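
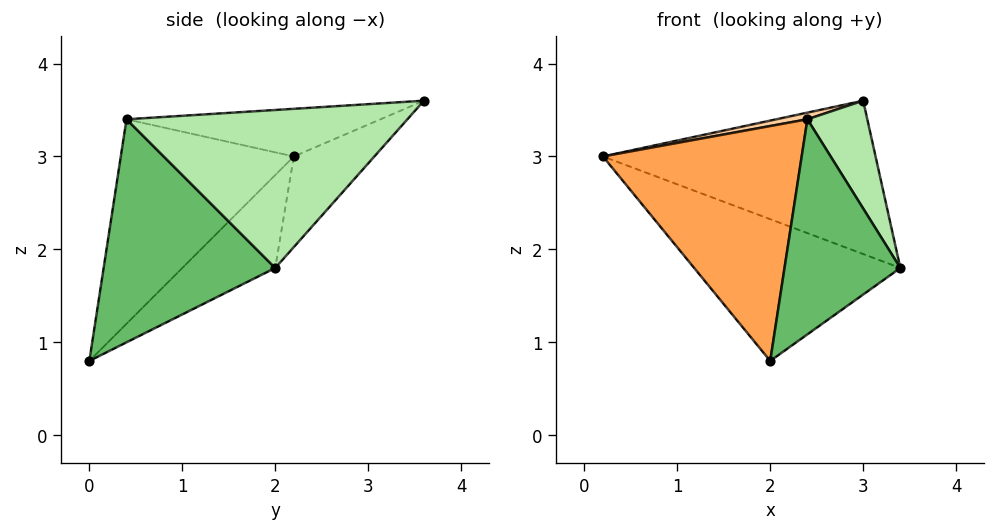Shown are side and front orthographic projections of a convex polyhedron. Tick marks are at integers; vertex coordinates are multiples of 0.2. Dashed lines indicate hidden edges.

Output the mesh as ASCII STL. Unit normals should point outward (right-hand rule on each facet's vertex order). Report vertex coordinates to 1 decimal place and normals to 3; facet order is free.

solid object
 facet normal -0.257 0.570 -0.780
  outer loop
   vertex 2.0 0.0 0.8
   vertex 0.2 2.2 3.0
   vertex 3.4 2.0 1.8
  endloop
 endfacet
 facet normal -0.209 0.707 -0.675
  outer loop
   vertex 3.0 3.6 3.6
   vertex 3.4 2.0 1.8
   vertex 0.2 2.2 3.0
  endloop
 endfacet
 facet normal -0.642 -0.737 0.212
  outer loop
   vertex 2.4 0.4 3.4
   vertex 0.2 2.2 3.0
   vertex 2.0 0.0 0.8
  endloop
 endfacet
 facet normal -0.198 -0.024 0.980
  outer loop
   vertex 2.4 0.4 3.4
   vertex 3.0 3.6 3.6
   vertex 0.2 2.2 3.0
  endloop
 endfacet
 facet normal 0.828 -0.559 -0.041
  outer loop
   vertex 2.4 0.4 3.4
   vertex 2.0 0.0 0.8
   vertex 3.4 2.0 1.8
  endloop
 endfacet
 facet normal 0.907 -0.193 0.374
  outer loop
   vertex 2.4 0.4 3.4
   vertex 3.4 2.0 1.8
   vertex 3.0 3.6 3.6
  endloop
 endfacet
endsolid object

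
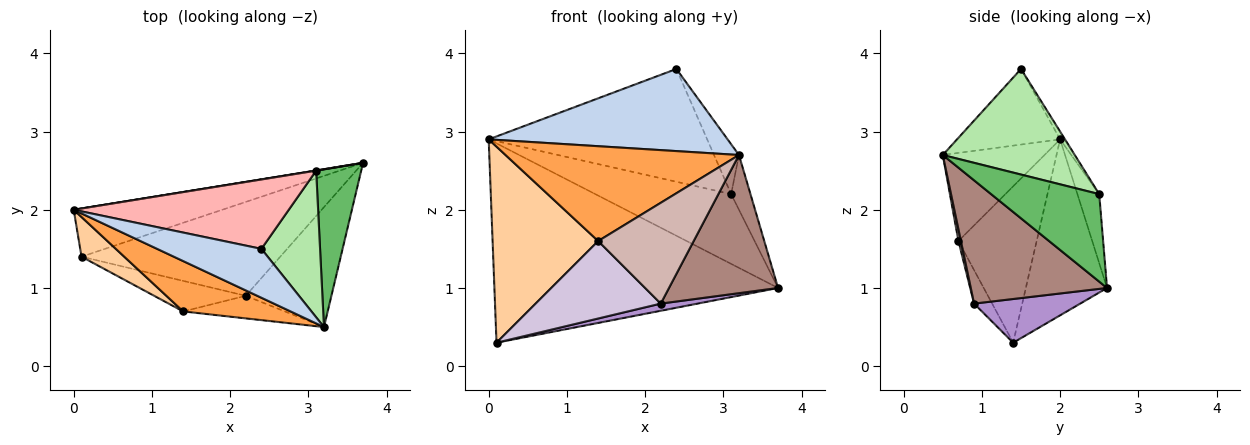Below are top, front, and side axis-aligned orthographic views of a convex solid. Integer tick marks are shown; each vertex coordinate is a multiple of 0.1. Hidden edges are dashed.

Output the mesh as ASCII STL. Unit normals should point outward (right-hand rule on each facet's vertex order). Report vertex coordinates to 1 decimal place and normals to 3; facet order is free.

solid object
 facet normal -0.268 0.936 -0.226
  outer loop
   vertex 0.1 1.4 0.3
   vertex 0.0 2.0 2.9
   vertex 3.7 2.6 1.0
  endloop
 endfacet
 facet normal -0.348 -0.806 0.480
  outer loop
   vertex 2.4 1.5 3.8
   vertex 0.0 2.0 2.9
   vertex 3.2 0.5 2.7
  endloop
 endfacet
 facet normal -0.359 -0.824 0.438
  outer loop
   vertex 1.4 0.7 1.6
   vertex 3.2 0.5 2.7
   vertex 0.0 2.0 2.9
  endloop
 endfacet
 facet normal -0.588 -0.793 0.160
  outer loop
   vertex 1.4 0.7 1.6
   vertex 0.0 2.0 2.9
   vertex 0.1 1.4 0.3
  endloop
 endfacet
 facet normal 0.878 0.157 0.452
  outer loop
   vertex 3.1 2.5 2.2
   vertex 3.2 0.5 2.7
   vertex 3.7 2.6 1.0
  endloop
 endfacet
 facet normal 0.862 0.163 0.479
  outer loop
   vertex 3.1 2.5 2.2
   vertex 2.4 1.5 3.8
   vertex 3.2 0.5 2.7
  endloop
 endfacet
 facet normal -0.159 0.987 0.003
  outer loop
   vertex 3.1 2.5 2.2
   vertex 3.7 2.6 1.0
   vertex 0.0 2.0 2.9
  endloop
 endfacet
 facet normal -0.019 0.852 0.524
  outer loop
   vertex 3.1 2.5 2.2
   vertex 0.0 2.0 2.9
   vertex 2.4 1.5 3.8
  endloop
 endfacet
 facet normal 0.214 -0.074 -0.974
  outer loop
   vertex 2.2 0.9 0.8
   vertex 0.1 1.4 0.3
   vertex 3.7 2.6 1.0
  endloop
 endfacet
 facet normal -0.133 -0.922 -0.364
  outer loop
   vertex 2.2 0.9 0.8
   vertex 1.4 0.7 1.6
   vertex 0.1 1.4 0.3
  endloop
 endfacet
 facet normal 0.686 -0.549 -0.477
  outer loop
   vertex 2.2 0.9 0.8
   vertex 3.7 2.6 1.0
   vertex 3.2 0.5 2.7
  endloop
 endfacet
 facet normal 0.025 -0.975 -0.219
  outer loop
   vertex 2.2 0.9 0.8
   vertex 3.2 0.5 2.7
   vertex 1.4 0.7 1.6
  endloop
 endfacet
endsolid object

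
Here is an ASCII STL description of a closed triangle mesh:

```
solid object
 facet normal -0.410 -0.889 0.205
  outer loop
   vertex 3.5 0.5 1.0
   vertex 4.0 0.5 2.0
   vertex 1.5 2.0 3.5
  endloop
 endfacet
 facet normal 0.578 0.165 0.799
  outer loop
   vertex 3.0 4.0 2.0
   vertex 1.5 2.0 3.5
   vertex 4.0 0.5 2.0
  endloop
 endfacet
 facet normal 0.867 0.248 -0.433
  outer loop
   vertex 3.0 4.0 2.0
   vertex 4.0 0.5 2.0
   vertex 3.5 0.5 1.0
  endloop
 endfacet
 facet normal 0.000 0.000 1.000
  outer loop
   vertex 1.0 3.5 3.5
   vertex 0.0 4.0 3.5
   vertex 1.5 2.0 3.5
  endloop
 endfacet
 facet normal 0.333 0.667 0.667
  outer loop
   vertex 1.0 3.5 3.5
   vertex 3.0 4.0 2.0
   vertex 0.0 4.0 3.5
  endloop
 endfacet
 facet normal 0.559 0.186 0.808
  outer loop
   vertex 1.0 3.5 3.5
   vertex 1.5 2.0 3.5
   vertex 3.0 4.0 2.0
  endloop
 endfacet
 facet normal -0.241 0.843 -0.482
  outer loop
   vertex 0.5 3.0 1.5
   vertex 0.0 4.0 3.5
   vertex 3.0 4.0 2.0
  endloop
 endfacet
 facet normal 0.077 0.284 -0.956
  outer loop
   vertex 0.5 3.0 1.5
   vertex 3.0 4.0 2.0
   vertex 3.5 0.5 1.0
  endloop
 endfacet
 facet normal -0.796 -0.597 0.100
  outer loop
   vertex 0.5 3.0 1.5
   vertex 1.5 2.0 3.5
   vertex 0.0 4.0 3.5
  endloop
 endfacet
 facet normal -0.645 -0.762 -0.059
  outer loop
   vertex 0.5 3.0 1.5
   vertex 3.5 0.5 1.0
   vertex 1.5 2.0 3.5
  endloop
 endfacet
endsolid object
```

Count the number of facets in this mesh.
10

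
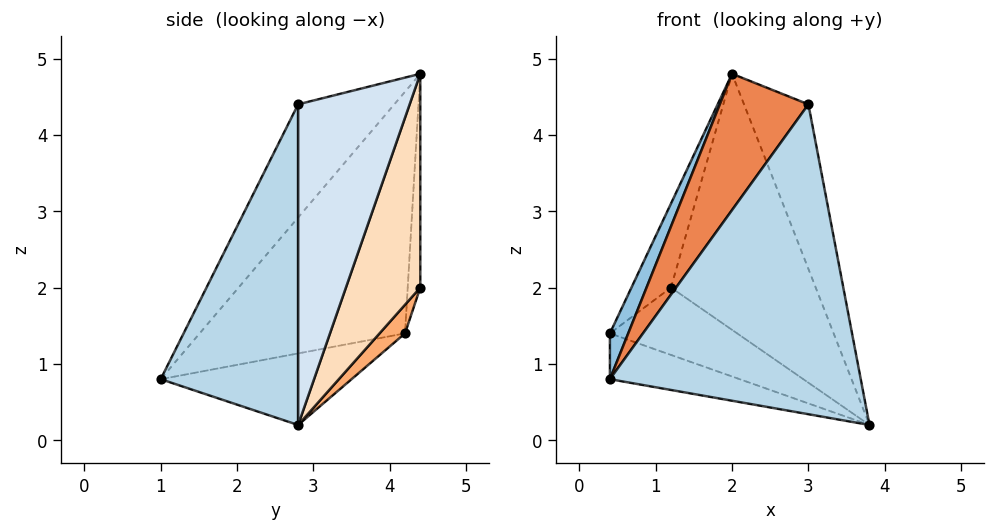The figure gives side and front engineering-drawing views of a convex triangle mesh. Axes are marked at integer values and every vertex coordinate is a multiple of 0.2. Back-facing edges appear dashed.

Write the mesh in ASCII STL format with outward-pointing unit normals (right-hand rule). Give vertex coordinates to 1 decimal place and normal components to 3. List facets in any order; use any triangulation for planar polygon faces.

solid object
 facet normal -0.262 0.178 -0.949
  outer loop
   vertex 0.4 1.0 0.8
   vertex 0.4 4.2 1.4
   vertex 3.8 2.8 0.2
  endloop
 endfacet
 facet normal -0.900 -0.080 0.428
  outer loop
   vertex 2.0 4.4 4.8
   vertex 0.4 4.2 1.4
   vertex 0.4 1.0 0.8
  endloop
 endfacet
 facet normal 0.478 -0.873 0.091
  outer loop
   vertex 3.0 2.8 4.4
   vertex 0.4 1.0 0.8
   vertex 3.8 2.8 0.2
  endloop
 endfacet
 facet normal 0.854 0.493 0.163
  outer loop
   vertex 3.0 2.8 4.4
   vertex 3.8 2.8 0.2
   vertex 2.0 4.4 4.8
  endloop
 endfacet
 facet normal -0.555 -0.511 0.656
  outer loop
   vertex 3.0 2.8 4.4
   vertex 2.0 4.4 4.8
   vertex 0.4 1.0 0.8
  endloop
 endfacet
 facet normal 0.169 0.845 -0.507
  outer loop
   vertex 1.2 4.4 2.0
   vertex 3.8 2.8 0.2
   vertex 0.4 4.2 1.4
  endloop
 endfacet
 facet normal -0.302 0.949 0.086
  outer loop
   vertex 1.2 4.4 2.0
   vertex 0.4 4.2 1.4
   vertex 2.0 4.4 4.8
  endloop
 endfacet
 facet normal 0.453 0.882 -0.129
  outer loop
   vertex 1.2 4.4 2.0
   vertex 2.0 4.4 4.8
   vertex 3.8 2.8 0.2
  endloop
 endfacet
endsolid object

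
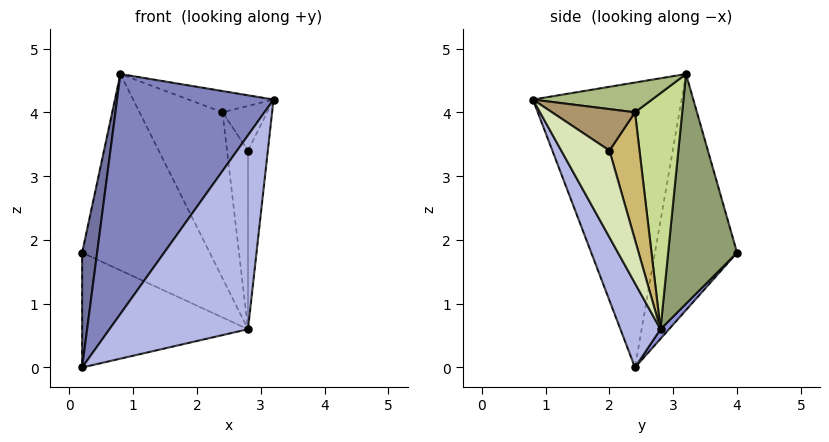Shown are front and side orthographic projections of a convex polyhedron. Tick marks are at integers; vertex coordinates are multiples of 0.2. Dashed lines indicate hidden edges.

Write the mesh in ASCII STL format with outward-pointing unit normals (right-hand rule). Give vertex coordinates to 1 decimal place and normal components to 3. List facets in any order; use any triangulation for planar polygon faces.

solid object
 facet normal -0.971 -0.177 0.158
  outer loop
   vertex 0.8 3.2 4.6
   vertex 0.2 4.0 1.8
   vertex 0.2 2.4 0.0
  endloop
 endfacet
 facet normal -0.673 -0.709 0.211
  outer loop
   vertex 0.8 3.2 4.6
   vertex 0.2 2.4 0.0
   vertex 3.2 0.8 4.2
  endloop
 endfacet
 facet normal 0.038 0.747 -0.664
  outer loop
   vertex 2.8 2.8 0.6
   vertex 0.2 2.4 0.0
   vertex 0.2 4.0 1.8
  endloop
 endfacet
 facet normal 0.242 -0.836 -0.492
  outer loop
   vertex 2.8 2.8 0.6
   vertex 3.2 0.8 4.2
   vertex 0.2 2.4 0.0
  endloop
 endfacet
 facet normal 0.470 0.870 0.148
  outer loop
   vertex 2.8 2.8 0.6
   vertex 0.2 4.0 1.8
   vertex 0.8 3.2 4.6
  endloop
 endfacet
 facet normal 0.474 0.339 0.813
  outer loop
   vertex 2.4 2.4 4.0
   vertex 0.8 3.2 4.6
   vertex 3.2 0.8 4.2
  endloop
 endfacet
 facet normal 0.488 0.858 0.158
  outer loop
   vertex 2.4 2.4 4.0
   vertex 2.8 2.8 0.6
   vertex 0.8 3.2 4.6
  endloop
 endfacet
 facet normal 0.919 0.379 0.108
  outer loop
   vertex 2.8 2.0 3.4
   vertex 3.2 0.8 4.2
   vertex 2.8 2.8 0.6
  endloop
 endfacet
 facet normal 0.850 0.458 0.261
  outer loop
   vertex 2.8 2.0 3.4
   vertex 2.4 2.4 4.0
   vertex 3.2 0.8 4.2
  endloop
 endfacet
 facet normal 0.808 0.566 0.162
  outer loop
   vertex 2.8 2.0 3.4
   vertex 2.8 2.8 0.6
   vertex 2.4 2.4 4.0
  endloop
 endfacet
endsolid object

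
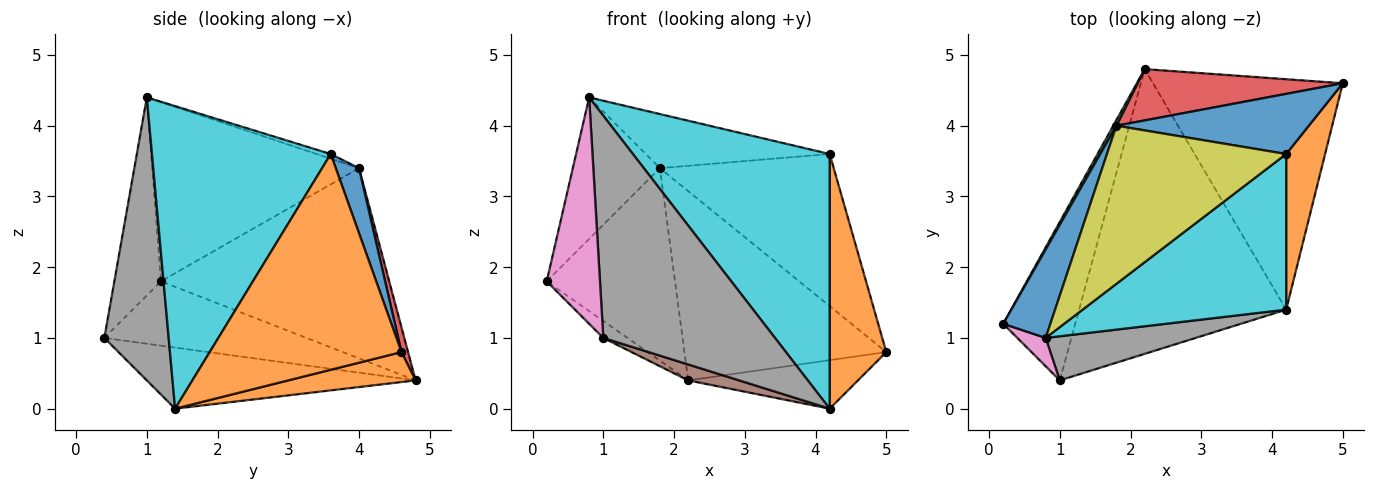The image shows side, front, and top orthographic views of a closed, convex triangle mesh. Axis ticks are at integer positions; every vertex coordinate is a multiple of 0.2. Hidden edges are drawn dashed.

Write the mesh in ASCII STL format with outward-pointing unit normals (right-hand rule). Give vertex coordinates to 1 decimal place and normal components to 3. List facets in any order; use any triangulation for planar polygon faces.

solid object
 facet normal -0.896 0.377 0.236
  outer loop
   vertex 1.8 4.0 3.4
   vertex 0.2 1.2 1.8
   vertex 0.8 1.0 4.4
  endloop
 endfacet
 facet normal 0.153 0.204 -0.967
  outer loop
   vertex 2.2 4.8 0.4
   vertex 5.0 4.6 0.8
   vertex 4.2 1.4 0.0
  endloop
 endfacet
 facet normal -0.872 0.490 0.014
  outer loop
   vertex 2.2 4.8 0.4
   vertex 0.2 1.2 1.8
   vertex 1.8 4.0 3.4
  endloop
 endfacet
 facet normal 0.032 0.965 0.261
  outer loop
   vertex 2.2 4.8 0.4
   vertex 1.8 4.0 3.4
   vertex 5.0 4.6 0.8
  endloop
 endfacet
 facet normal -0.664 0.080 -0.744
  outer loop
   vertex 1.0 0.4 1.0
   vertex 0.2 1.2 1.8
   vertex 2.2 4.8 0.4
  endloop
 endfacet
 facet normal -0.283 -0.054 -0.958
  outer loop
   vertex 1.0 0.4 1.0
   vertex 2.2 4.8 0.4
   vertex 4.2 1.4 0.0
  endloop
 endfacet
 facet normal -0.656 -0.749 0.094
  outer loop
   vertex 1.0 0.4 1.0
   vertex 0.8 1.0 4.4
   vertex 0.2 1.2 1.8
  endloop
 endfacet
 facet normal 0.345 -0.921 0.183
  outer loop
   vertex 1.0 0.4 1.0
   vertex 4.2 1.4 0.0
   vertex 0.8 1.0 4.4
  endloop
 endfacet
 facet normal -0.025 0.324 0.946
  outer loop
   vertex 4.2 3.6 3.6
   vertex 1.8 4.0 3.4
   vertex 0.8 1.0 4.4
  endloop
 endfacet
 facet normal 0.613 -0.674 0.412
  outer loop
   vertex 4.2 3.6 3.6
   vertex 0.8 1.0 4.4
   vertex 4.2 1.4 0.0
  endloop
 endfacet
 facet normal 0.123 0.923 0.365
  outer loop
   vertex 4.2 3.6 3.6
   vertex 5.0 4.6 0.8
   vertex 1.8 4.0 3.4
  endloop
 endfacet
 facet normal 0.945 -0.279 0.170
  outer loop
   vertex 4.2 3.6 3.6
   vertex 4.2 1.4 0.0
   vertex 5.0 4.6 0.8
  endloop
 endfacet
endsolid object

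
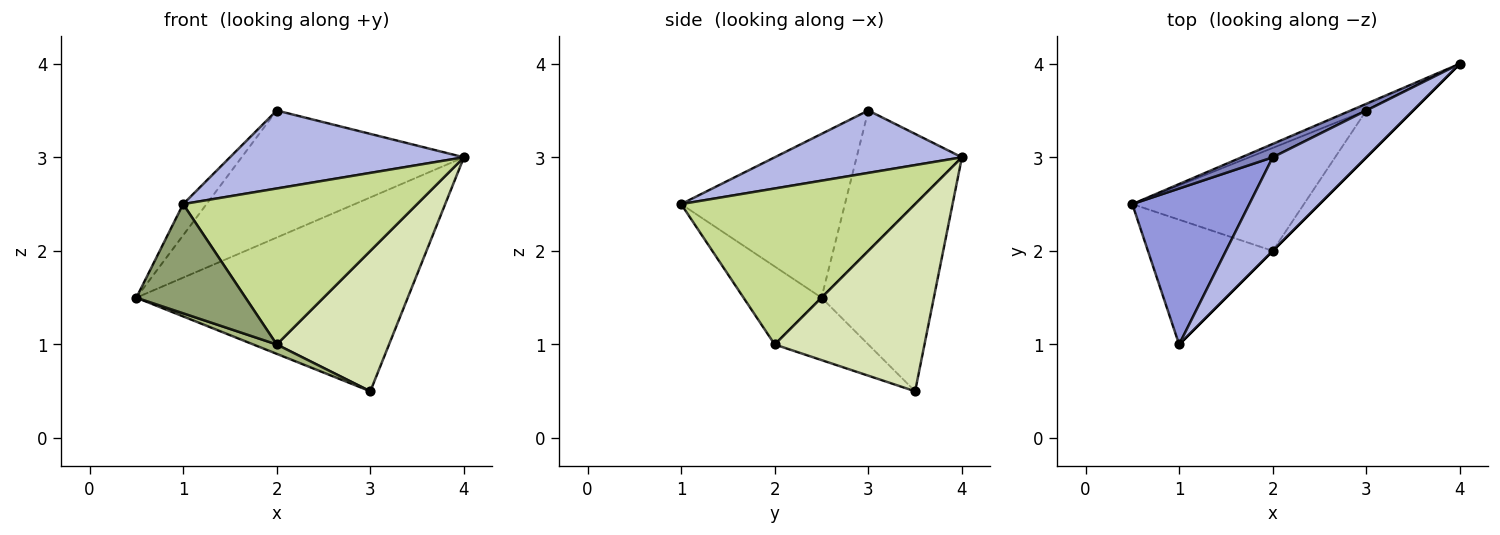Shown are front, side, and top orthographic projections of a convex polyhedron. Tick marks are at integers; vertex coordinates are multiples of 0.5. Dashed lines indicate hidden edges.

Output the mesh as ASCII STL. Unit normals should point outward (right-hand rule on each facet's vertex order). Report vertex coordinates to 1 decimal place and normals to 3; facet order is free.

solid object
 facet normal -0.382 0.924 -0.032
  outer loop
   vertex 3.0 3.5 0.5
   vertex 0.5 2.5 1.5
   vertex 4.0 4.0 3.0
  endloop
 endfacet
 facet normal -0.426 0.900 0.095
  outer loop
   vertex 2.0 3.0 3.5
   vertex 4.0 4.0 3.0
   vertex 0.5 2.5 1.5
  endloop
 endfacet
 facet normal -0.808 0.115 0.577
  outer loop
   vertex 2.0 3.0 3.5
   vertex 0.5 2.5 1.5
   vertex 1.0 1.0 2.5
  endloop
 endfacet
 facet normal 0.456 -0.570 0.684
  outer loop
   vertex 2.0 3.0 3.5
   vertex 1.0 1.0 2.5
   vertex 4.0 4.0 3.0
  endloop
 endfacet
 facet normal -0.426 -0.596 -0.681
  outer loop
   vertex 2.0 2.0 1.0
   vertex 1.0 1.0 2.5
   vertex 0.5 2.5 1.5
  endloop
 endfacet
 facet normal -0.341 -0.085 -0.936
  outer loop
   vertex 2.0 2.0 1.0
   vertex 0.5 2.5 1.5
   vertex 3.0 3.5 0.5
  endloop
 endfacet
 facet normal 0.707 -0.707 0.000
  outer loop
   vertex 2.0 2.0 1.0
   vertex 4.0 4.0 3.0
   vertex 1.0 1.0 2.5
  endloop
 endfacet
 facet normal 0.784 -0.588 -0.196
  outer loop
   vertex 2.0 2.0 1.0
   vertex 3.0 3.5 0.5
   vertex 4.0 4.0 3.0
  endloop
 endfacet
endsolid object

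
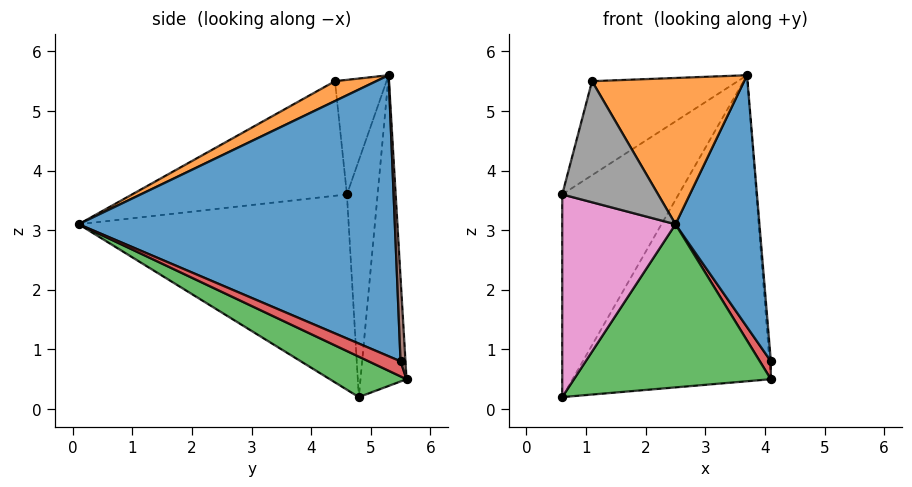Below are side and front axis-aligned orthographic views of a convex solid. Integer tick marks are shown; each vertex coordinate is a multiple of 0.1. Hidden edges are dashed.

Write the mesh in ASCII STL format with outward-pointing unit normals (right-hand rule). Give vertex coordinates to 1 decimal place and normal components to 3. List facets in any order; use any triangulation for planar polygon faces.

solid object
 facet normal 0.964 -0.256 0.070
  outer loop
   vertex 3.7 5.3 5.6
   vertex 2.5 0.1 3.1
   vertex 4.1 5.5 0.8
  endloop
 endfacet
 facet normal 0.123 -0.453 0.883
  outer loop
   vertex 1.1 4.4 5.5
   vertex 2.5 0.1 3.1
   vertex 3.7 5.3 5.6
  endloop
 endfacet
 facet normal 0.180 -0.463 -0.868
  outer loop
   vertex 4.1 5.6 0.5
   vertex 2.5 0.1 3.1
   vertex 0.6 4.8 0.2
  endloop
 endfacet
 facet normal 0.940 -0.324 -0.108
  outer loop
   vertex 4.1 5.6 0.5
   vertex 4.1 5.5 0.8
   vertex 2.5 0.1 3.1
  endloop
 endfacet
 facet normal -0.226 0.973 0.040
  outer loop
   vertex 4.1 5.6 0.5
   vertex 0.6 4.8 0.2
   vertex 3.7 5.3 5.6
  endloop
 endfacet
 facet normal 0.958 0.274 0.091
  outer loop
   vertex 4.1 5.6 0.5
   vertex 3.7 5.3 5.6
   vertex 4.1 5.5 0.8
  endloop
 endfacet
 facet normal -0.922 -0.387 -0.023
  outer loop
   vertex 0.6 4.6 3.6
   vertex 0.6 4.8 0.2
   vertex 2.5 0.1 3.1
  endloop
 endfacet
 facet normal -0.896 -0.400 0.194
  outer loop
   vertex 0.6 4.6 3.6
   vertex 2.5 0.1 3.1
   vertex 1.1 4.4 5.5
  endloop
 endfacet
 facet normal -0.255 0.965 0.057
  outer loop
   vertex 0.6 4.6 3.6
   vertex 3.7 5.3 5.6
   vertex 0.6 4.8 0.2
  endloop
 endfacet
 facet normal -0.328 0.927 0.184
  outer loop
   vertex 0.6 4.6 3.6
   vertex 1.1 4.4 5.5
   vertex 3.7 5.3 5.6
  endloop
 endfacet
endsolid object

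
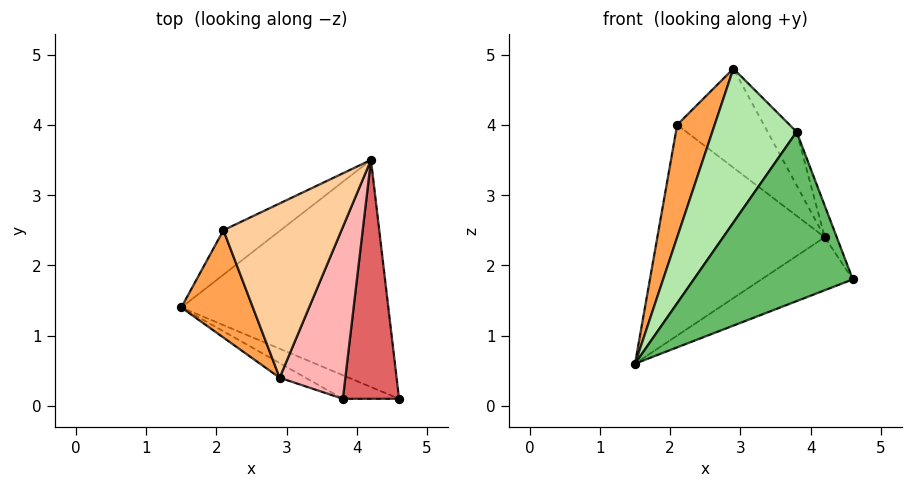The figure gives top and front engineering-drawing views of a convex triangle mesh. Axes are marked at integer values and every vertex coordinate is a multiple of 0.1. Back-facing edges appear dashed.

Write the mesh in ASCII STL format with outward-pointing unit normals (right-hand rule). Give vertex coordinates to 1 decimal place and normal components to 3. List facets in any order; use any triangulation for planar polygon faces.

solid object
 facet normal 0.427 0.206 -0.881
  outer loop
   vertex 4.2 3.5 2.4
   vertex 4.6 0.1 1.8
   vertex 1.5 1.4 0.6
  endloop
 endfacet
 facet normal -0.529 0.830 -0.175
  outer loop
   vertex 2.1 2.5 4.0
   vertex 4.2 3.5 2.4
   vertex 1.5 1.4 0.6
  endloop
 endfacet
 facet normal -0.933 -0.261 0.249
  outer loop
   vertex 2.1 2.5 4.0
   vertex 1.5 1.4 0.6
   vertex 2.9 0.4 4.8
  endloop
 endfacet
 facet normal 0.393 0.454 0.800
  outer loop
   vertex 2.1 2.5 4.0
   vertex 2.9 0.4 4.8
   vertex 4.2 3.5 2.4
  endloop
 endfacet
 facet normal -0.340 -0.931 -0.130
  outer loop
   vertex 3.8 0.1 3.9
   vertex 1.5 1.4 0.6
   vertex 4.6 0.1 1.8
  endloop
 endfacet
 facet normal -0.392 -0.916 -0.087
  outer loop
   vertex 3.8 0.1 3.9
   vertex 2.9 0.4 4.8
   vertex 1.5 1.4 0.6
  endloop
 endfacet
 facet normal 0.933 0.047 0.356
  outer loop
   vertex 3.8 0.1 3.9
   vertex 4.6 0.1 1.8
   vertex 4.2 3.5 2.4
  endloop
 endfacet
 facet normal 0.725 0.205 0.657
  outer loop
   vertex 3.8 0.1 3.9
   vertex 4.2 3.5 2.4
   vertex 2.9 0.4 4.8
  endloop
 endfacet
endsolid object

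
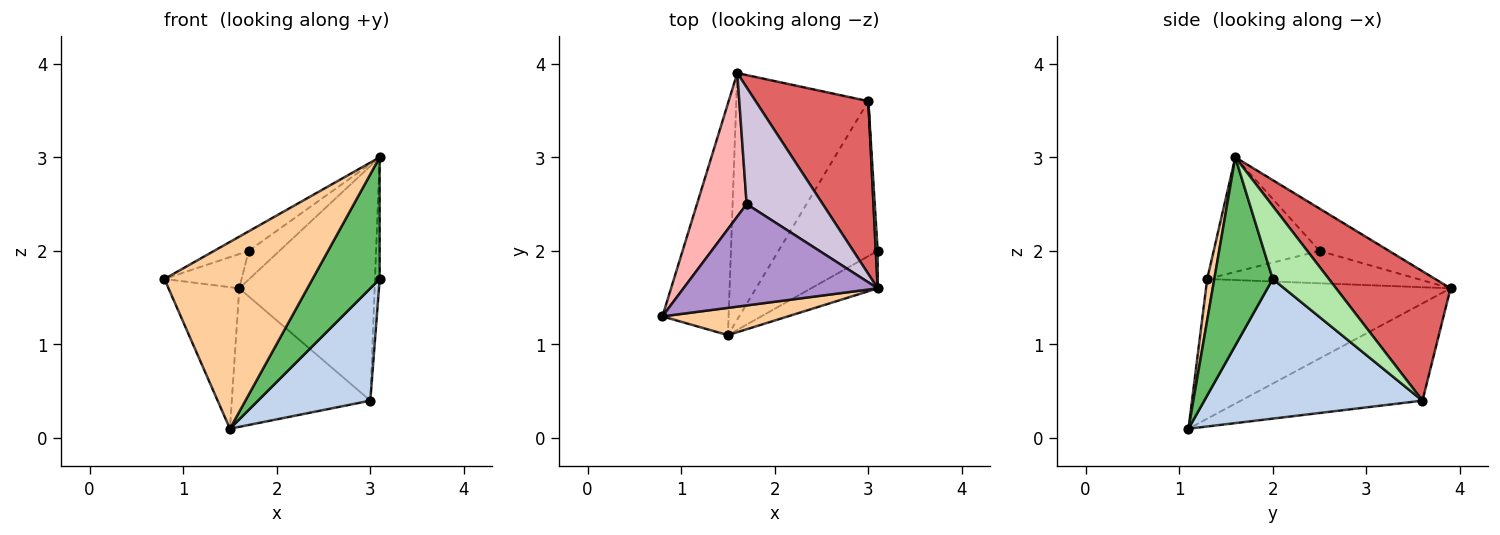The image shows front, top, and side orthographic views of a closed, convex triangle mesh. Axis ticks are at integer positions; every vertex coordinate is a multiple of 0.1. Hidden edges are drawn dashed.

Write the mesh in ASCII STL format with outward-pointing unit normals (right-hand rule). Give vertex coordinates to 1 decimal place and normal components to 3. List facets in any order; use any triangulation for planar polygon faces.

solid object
 facet normal -0.874 0.253 -0.414
  outer loop
   vertex 1.5 1.1 0.1
   vertex 0.8 1.3 1.7
   vertex 1.6 3.9 1.6
  endloop
 endfacet
 facet normal 0.752 -0.387 -0.534
  outer loop
   vertex 3.0 3.6 0.4
   vertex 3.1 2.0 1.7
   vertex 1.5 1.1 0.1
  endloop
 endfacet
 facet normal -0.540 0.412 -0.734
  outer loop
   vertex 3.0 3.6 0.4
   vertex 1.5 1.1 0.1
   vertex 1.6 3.9 1.6
  endloop
 endfacet
 facet normal 0.047 -0.988 0.144
  outer loop
   vertex 3.1 1.6 3.0
   vertex 0.8 1.3 1.7
   vertex 1.5 1.1 0.1
  endloop
 endfacet
 facet normal 0.639 -0.735 -0.226
  outer loop
   vertex 3.1 1.6 3.0
   vertex 1.5 1.1 0.1
   vertex 3.1 2.0 1.7
  endloop
 endfacet
 facet normal 0.996 0.083 0.026
  outer loop
   vertex 3.1 1.6 3.0
   vertex 3.1 2.0 1.7
   vertex 3.0 3.6 0.4
  endloop
 endfacet
 facet normal 0.563 0.665 0.490
  outer loop
   vertex 3.1 1.6 3.0
   vertex 3.0 3.6 0.4
   vertex 1.6 3.9 1.6
  endloop
 endfacet
 facet normal -0.536 0.196 0.821
  outer loop
   vertex 1.7 2.5 2.0
   vertex 1.6 3.9 1.6
   vertex 0.8 1.3 1.7
  endloop
 endfacet
 facet normal -0.502 0.164 0.850
  outer loop
   vertex 1.7 2.5 2.0
   vertex 0.8 1.3 1.7
   vertex 3.1 1.6 3.0
  endloop
 endfacet
 facet normal -0.475 0.210 0.854
  outer loop
   vertex 1.7 2.5 2.0
   vertex 3.1 1.6 3.0
   vertex 1.6 3.9 1.6
  endloop
 endfacet
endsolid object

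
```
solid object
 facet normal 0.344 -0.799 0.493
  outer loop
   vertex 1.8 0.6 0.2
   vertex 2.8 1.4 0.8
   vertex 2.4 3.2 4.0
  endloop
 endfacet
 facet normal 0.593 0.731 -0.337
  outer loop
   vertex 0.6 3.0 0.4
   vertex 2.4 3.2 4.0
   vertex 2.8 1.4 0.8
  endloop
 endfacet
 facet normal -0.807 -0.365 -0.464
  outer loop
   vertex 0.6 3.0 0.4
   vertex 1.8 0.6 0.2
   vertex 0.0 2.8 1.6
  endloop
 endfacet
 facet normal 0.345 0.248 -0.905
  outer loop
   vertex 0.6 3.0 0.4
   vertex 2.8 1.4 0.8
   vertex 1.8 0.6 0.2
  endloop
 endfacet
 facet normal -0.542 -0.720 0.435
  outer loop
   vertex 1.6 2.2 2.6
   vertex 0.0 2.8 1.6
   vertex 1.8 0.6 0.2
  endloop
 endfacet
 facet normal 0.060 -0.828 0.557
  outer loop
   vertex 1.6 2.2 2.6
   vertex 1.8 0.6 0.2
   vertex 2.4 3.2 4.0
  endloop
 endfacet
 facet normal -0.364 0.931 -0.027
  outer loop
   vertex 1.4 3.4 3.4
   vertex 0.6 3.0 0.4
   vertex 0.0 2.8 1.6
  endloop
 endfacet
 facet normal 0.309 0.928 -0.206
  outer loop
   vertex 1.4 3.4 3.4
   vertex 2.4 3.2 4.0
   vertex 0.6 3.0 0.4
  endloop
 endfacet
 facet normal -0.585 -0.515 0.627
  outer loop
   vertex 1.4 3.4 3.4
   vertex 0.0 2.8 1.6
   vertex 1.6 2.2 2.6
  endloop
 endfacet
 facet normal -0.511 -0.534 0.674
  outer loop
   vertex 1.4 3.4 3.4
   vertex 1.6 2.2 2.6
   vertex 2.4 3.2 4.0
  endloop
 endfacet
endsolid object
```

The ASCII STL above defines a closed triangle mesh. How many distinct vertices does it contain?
7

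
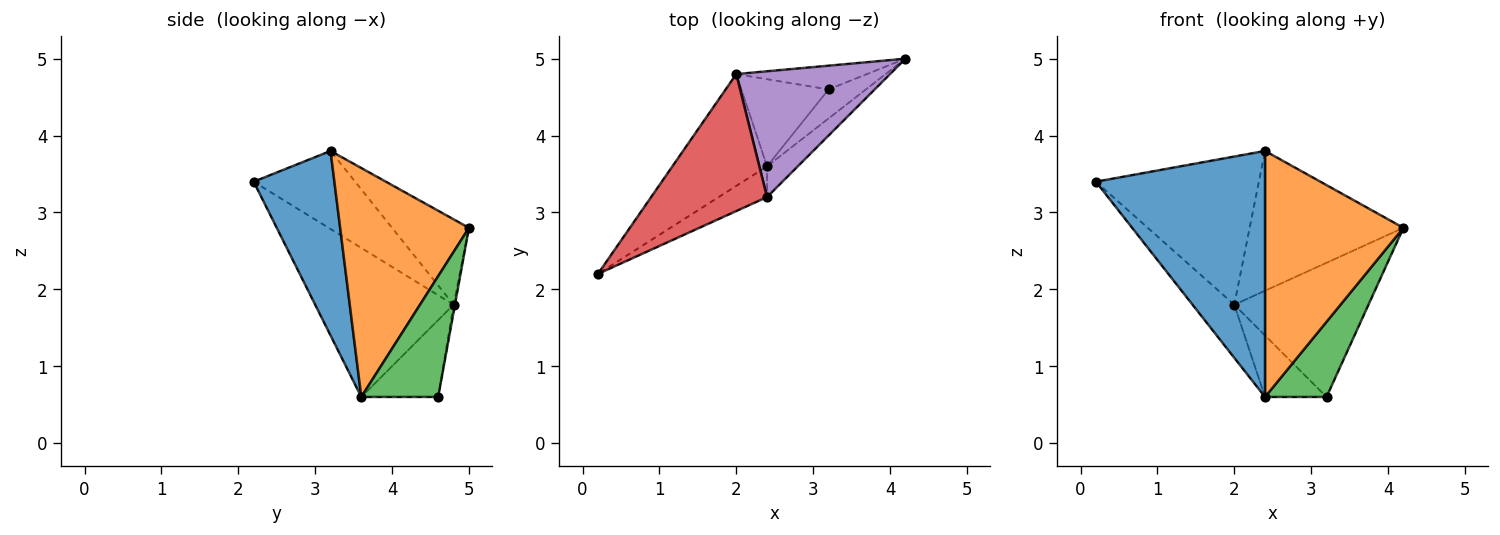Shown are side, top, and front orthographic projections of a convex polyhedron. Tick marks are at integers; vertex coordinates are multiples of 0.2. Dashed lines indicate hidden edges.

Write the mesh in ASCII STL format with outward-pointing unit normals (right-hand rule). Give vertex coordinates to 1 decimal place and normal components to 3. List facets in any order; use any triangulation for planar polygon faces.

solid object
 facet normal 0.428 -0.897 -0.112
  outer loop
   vertex 2.4 3.6 0.6
   vertex 2.4 3.2 3.8
   vertex 0.2 2.2 3.4
  endloop
 endfacet
 facet normal 0.678 -0.729 -0.091
  outer loop
   vertex 2.4 3.6 0.6
   vertex 4.2 5.0 2.8
   vertex 2.4 3.2 3.8
  endloop
 endfacet
 facet normal 0.759 -0.607 -0.235
  outer loop
   vertex 3.2 4.6 0.6
   vertex 4.2 5.0 2.8
   vertex 2.4 3.6 0.6
  endloop
 endfacet
 facet normal -0.416 0.668 0.617
  outer loop
   vertex 2.0 4.8 1.8
   vertex 0.2 2.2 3.4
   vertex 2.4 3.2 3.8
  endloop
 endfacet
 facet normal -0.348 0.697 0.627
  outer loop
   vertex 2.0 4.8 1.8
   vertex 2.4 3.2 3.8
   vertex 4.2 5.0 2.8
  endloop
 endfacet
 facet normal -0.010 0.985 -0.174
  outer loop
   vertex 2.0 4.8 1.8
   vertex 4.2 5.0 2.8
   vertex 3.2 4.6 0.6
  endloop
 endfacet
 facet normal -0.818 0.247 -0.519
  outer loop
   vertex 2.0 4.8 1.8
   vertex 2.4 3.6 0.6
   vertex 0.2 2.2 3.4
  endloop
 endfacet
 facet normal -0.585 0.468 -0.663
  outer loop
   vertex 2.0 4.8 1.8
   vertex 3.2 4.6 0.6
   vertex 2.4 3.6 0.6
  endloop
 endfacet
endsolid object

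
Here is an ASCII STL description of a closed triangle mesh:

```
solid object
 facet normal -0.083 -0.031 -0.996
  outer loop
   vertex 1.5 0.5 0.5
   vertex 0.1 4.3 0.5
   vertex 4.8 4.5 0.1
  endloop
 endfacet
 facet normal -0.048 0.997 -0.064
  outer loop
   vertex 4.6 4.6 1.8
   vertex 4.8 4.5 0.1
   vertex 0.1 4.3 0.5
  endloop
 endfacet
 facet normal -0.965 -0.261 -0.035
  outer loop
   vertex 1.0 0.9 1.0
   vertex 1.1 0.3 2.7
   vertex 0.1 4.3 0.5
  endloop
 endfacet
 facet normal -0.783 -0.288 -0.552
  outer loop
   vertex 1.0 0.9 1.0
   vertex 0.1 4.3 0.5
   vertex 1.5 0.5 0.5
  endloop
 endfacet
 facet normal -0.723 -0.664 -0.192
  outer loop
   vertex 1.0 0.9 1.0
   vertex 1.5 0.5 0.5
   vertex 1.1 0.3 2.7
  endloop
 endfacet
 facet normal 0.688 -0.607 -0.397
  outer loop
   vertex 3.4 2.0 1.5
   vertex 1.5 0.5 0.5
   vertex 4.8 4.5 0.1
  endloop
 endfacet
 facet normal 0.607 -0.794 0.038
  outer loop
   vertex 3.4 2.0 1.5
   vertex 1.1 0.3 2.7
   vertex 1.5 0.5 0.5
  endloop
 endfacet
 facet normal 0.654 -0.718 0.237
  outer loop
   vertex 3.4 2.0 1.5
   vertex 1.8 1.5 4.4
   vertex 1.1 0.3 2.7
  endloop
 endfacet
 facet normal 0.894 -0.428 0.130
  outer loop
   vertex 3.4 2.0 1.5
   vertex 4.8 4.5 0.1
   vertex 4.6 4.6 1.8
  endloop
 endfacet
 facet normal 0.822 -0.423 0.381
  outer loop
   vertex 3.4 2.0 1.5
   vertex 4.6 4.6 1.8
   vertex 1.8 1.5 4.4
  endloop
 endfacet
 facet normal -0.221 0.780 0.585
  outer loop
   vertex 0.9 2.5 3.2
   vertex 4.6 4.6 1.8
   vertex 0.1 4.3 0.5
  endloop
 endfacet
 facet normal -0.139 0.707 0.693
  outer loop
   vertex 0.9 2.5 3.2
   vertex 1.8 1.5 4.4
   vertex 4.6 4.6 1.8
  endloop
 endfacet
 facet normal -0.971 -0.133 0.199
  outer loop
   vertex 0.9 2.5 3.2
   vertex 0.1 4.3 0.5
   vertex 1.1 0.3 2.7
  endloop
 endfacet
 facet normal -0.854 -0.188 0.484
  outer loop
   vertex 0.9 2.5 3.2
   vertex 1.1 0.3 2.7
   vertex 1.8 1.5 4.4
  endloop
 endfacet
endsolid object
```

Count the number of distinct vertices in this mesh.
9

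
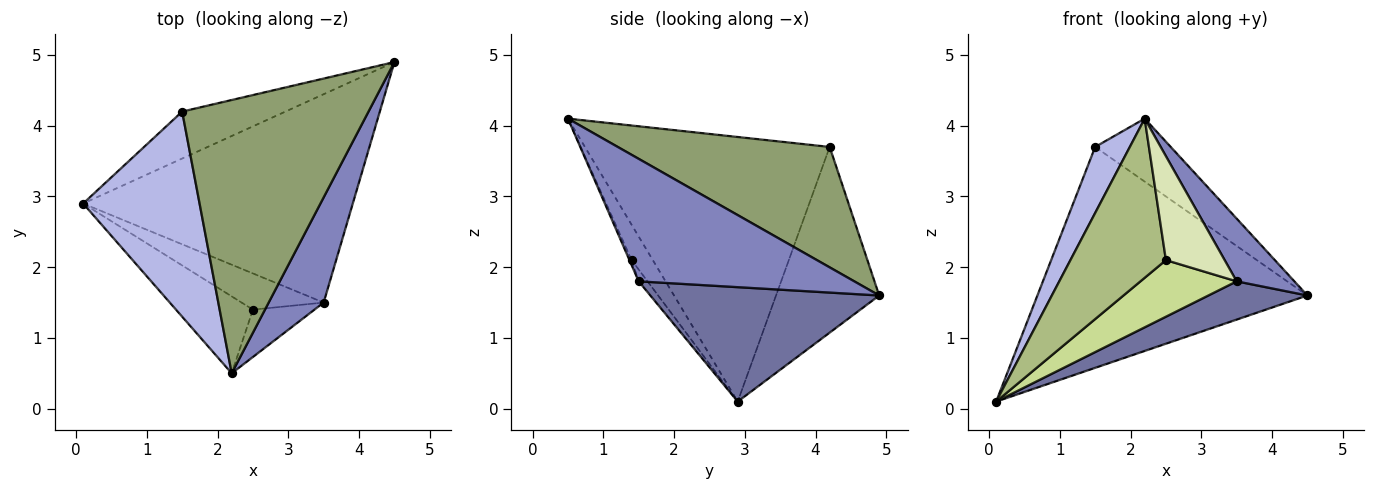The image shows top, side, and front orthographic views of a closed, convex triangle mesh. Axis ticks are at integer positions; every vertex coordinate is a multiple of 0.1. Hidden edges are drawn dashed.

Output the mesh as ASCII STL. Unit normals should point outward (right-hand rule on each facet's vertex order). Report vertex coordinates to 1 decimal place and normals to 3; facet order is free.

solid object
 facet normal 0.385 -0.167 -0.908
  outer loop
   vertex 3.5 1.5 1.8
   vertex 0.1 2.9 0.1
   vertex 4.5 4.9 1.6
  endloop
 endfacet
 facet normal 0.886 -0.237 0.398
  outer loop
   vertex 3.5 1.5 1.8
   vertex 4.5 4.9 1.6
   vertex 2.2 0.5 4.1
  endloop
 endfacet
 facet normal -0.350 0.916 -0.195
  outer loop
   vertex 1.5 4.2 3.7
   vertex 4.5 4.9 1.6
   vertex 0.1 2.9 0.1
  endloop
 endfacet
 facet normal -0.908 -0.129 0.399
  outer loop
   vertex 1.5 4.2 3.7
   vertex 0.1 2.9 0.1
   vertex 2.2 0.5 4.1
  endloop
 endfacet
 facet normal 0.533 0.190 0.825
  outer loop
   vertex 1.5 4.2 3.7
   vertex 2.2 0.5 4.1
   vertex 4.5 4.9 1.6
  endloop
 endfacet
 facet normal -0.196 -0.883 -0.427
  outer loop
   vertex 2.5 1.4 2.1
   vertex 2.2 0.5 4.1
   vertex 0.1 2.9 0.1
  endloop
 endfacet
 facet normal -0.077 -0.840 -0.537
  outer loop
   vertex 2.5 1.4 2.1
   vertex 0.1 2.9 0.1
   vertex 3.5 1.5 1.8
  endloop
 endfacet
 facet normal -0.033 -0.910 -0.414
  outer loop
   vertex 2.5 1.4 2.1
   vertex 3.5 1.5 1.8
   vertex 2.2 0.5 4.1
  endloop
 endfacet
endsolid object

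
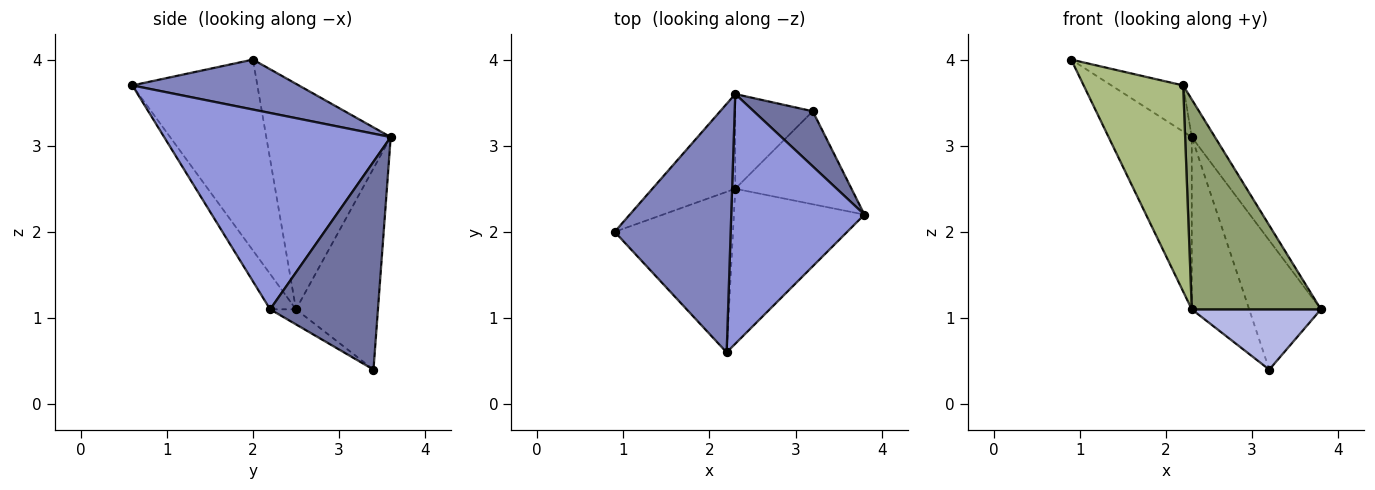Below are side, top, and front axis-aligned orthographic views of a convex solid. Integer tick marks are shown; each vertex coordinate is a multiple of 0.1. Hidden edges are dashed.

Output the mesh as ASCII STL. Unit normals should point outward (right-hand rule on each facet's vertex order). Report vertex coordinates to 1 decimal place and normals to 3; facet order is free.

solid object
 facet normal 0.810 0.539 0.230
  outer loop
   vertex 3.2 3.4 0.4
   vertex 2.3 3.6 3.1
   vertex 3.8 2.2 1.1
  endloop
 endfacet
 facet normal 0.390 0.168 0.905
  outer loop
   vertex 2.2 0.6 3.7
   vertex 2.3 3.6 3.1
   vertex 0.9 2.0 4.0
  endloop
 endfacet
 facet normal 0.825 0.084 0.559
  outer loop
   vertex 2.2 0.6 3.7
   vertex 3.8 2.2 1.1
   vertex 2.3 3.6 3.1
  endloop
 endfacet
 facet normal -0.108 -0.541 -0.834
  outer loop
   vertex 2.3 2.5 1.1
   vertex 3.2 3.4 0.4
   vertex 3.8 2.2 1.1
  endloop
 endfacet
 facet normal -0.159 -0.794 -0.587
  outer loop
   vertex 2.3 2.5 1.1
   vertex 3.8 2.2 1.1
   vertex 2.2 0.6 3.7
  endloop
 endfacet
 facet normal -0.704 -0.560 -0.436
  outer loop
   vertex 2.3 2.5 1.1
   vertex 2.2 0.6 3.7
   vertex 0.9 2.0 4.0
  endloop
 endfacet
 facet normal -0.795 0.531 -0.292
  outer loop
   vertex 2.3 2.5 1.1
   vertex 0.9 2.0 4.0
   vertex 2.3 3.6 3.1
  endloop
 endfacet
 facet normal -0.781 0.547 -0.301
  outer loop
   vertex 2.3 2.5 1.1
   vertex 2.3 3.6 3.1
   vertex 3.2 3.4 0.4
  endloop
 endfacet
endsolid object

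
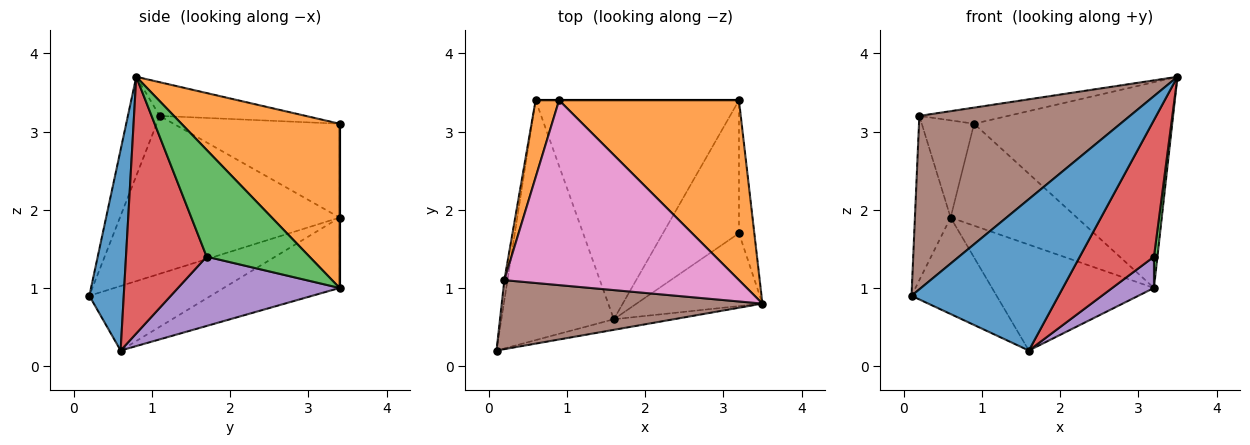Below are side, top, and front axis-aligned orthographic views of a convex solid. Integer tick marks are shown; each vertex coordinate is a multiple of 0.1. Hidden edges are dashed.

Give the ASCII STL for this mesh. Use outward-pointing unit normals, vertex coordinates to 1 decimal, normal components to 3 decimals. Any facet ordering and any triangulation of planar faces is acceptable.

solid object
 facet normal 0.227 -0.971 -0.068
  outer loop
   vertex 1.6 0.6 0.2
   vertex 3.5 0.8 3.7
   vertex 0.1 0.2 0.9
  endloop
 endfacet
 facet normal 0.515 0.645 0.564
  outer loop
   vertex 0.9 3.4 3.1
   vertex 3.5 0.8 3.7
   vertex 3.2 3.4 1.0
  endloop
 endfacet
 facet normal 0.989 -0.033 -0.142
  outer loop
   vertex 3.2 1.7 1.4
   vertex 3.2 3.4 1.0
   vertex 3.5 0.8 3.7
  endloop
 endfacet
 facet normal 0.692 -0.637 -0.339
  outer loop
   vertex 3.2 1.7 1.4
   vertex 3.5 0.8 3.7
   vertex 1.6 0.6 0.2
  endloop
 endfacet
 facet normal 0.664 -0.171 -0.728
  outer loop
   vertex 3.2 1.7 1.4
   vertex 1.6 0.6 0.2
   vertex 3.2 3.4 1.0
  endloop
 endfacet
 facet normal -0.139 -0.920 0.366
  outer loop
   vertex 0.2 1.1 3.2
   vertex 0.1 0.2 0.9
   vertex 3.5 0.8 3.7
  endloop
 endfacet
 facet normal -0.142 0.086 0.986
  outer loop
   vertex 0.2 1.1 3.2
   vertex 3.5 0.8 3.7
   vertex 0.9 3.4 3.1
  endloop
 endfacet
 facet normal 0.000 1.000 0.000
  outer loop
   vertex 0.6 3.4 1.9
   vertex 0.9 3.4 3.1
   vertex 3.2 3.4 1.0
  endloop
 endfacet
 facet normal -0.470 0.329 -0.819
  outer loop
   vertex 0.6 3.4 1.9
   vertex 1.6 0.6 0.2
   vertex 0.1 0.2 0.9
  endloop
 endfacet
 facet normal -0.298 0.416 -0.860
  outer loop
   vertex 0.6 3.4 1.9
   vertex 3.2 3.4 1.0
   vertex 1.6 0.6 0.2
  endloop
 endfacet
 facet normal -0.987 0.160 -0.020
  outer loop
   vertex 0.6 3.4 1.9
   vertex 0.1 0.2 0.9
   vertex 0.2 1.1 3.2
  endloop
 endfacet
 facet normal -0.928 0.292 0.232
  outer loop
   vertex 0.6 3.4 1.9
   vertex 0.2 1.1 3.2
   vertex 0.9 3.4 3.1
  endloop
 endfacet
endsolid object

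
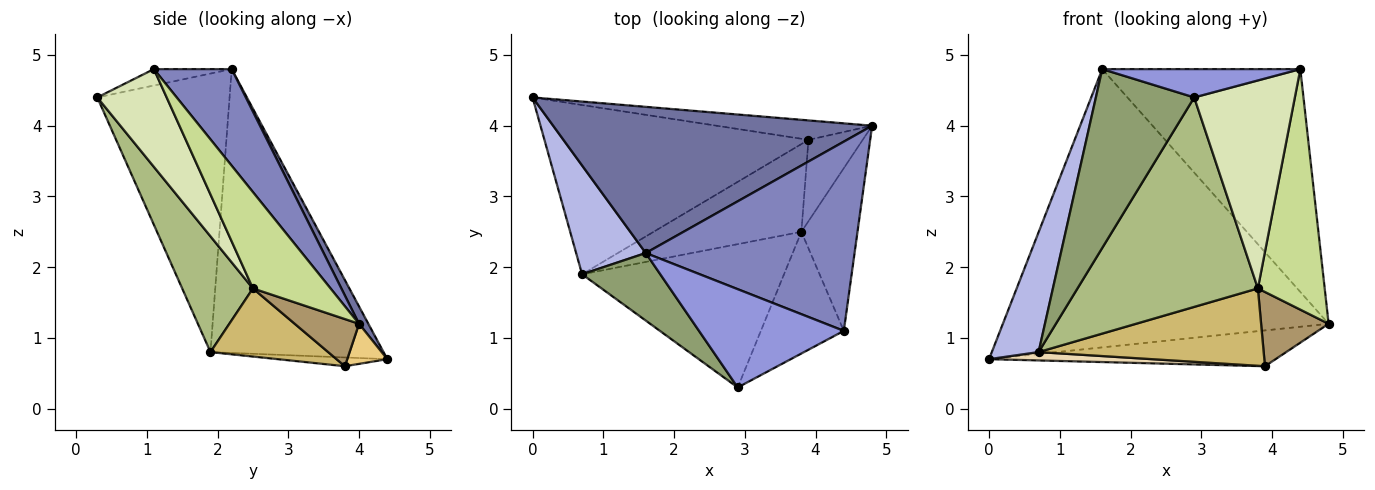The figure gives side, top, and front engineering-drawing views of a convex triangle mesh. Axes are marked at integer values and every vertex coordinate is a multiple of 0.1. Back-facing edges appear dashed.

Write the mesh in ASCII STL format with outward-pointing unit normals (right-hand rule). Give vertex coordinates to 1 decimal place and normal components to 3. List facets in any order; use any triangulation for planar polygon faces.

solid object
 facet normal 0.025 0.885 0.465
  outer loop
   vertex 1.6 2.2 4.8
   vertex 4.8 4.0 1.2
   vertex 0.0 4.4 0.7
  endloop
 endfacet
 facet normal 0.287 0.730 0.620
  outer loop
   vertex 1.6 2.2 4.8
   vertex 4.4 1.1 4.8
   vertex 4.8 4.0 1.2
  endloop
 endfacet
 facet normal -0.108 -0.275 0.955
  outer loop
   vertex 1.6 2.2 4.8
   vertex 2.9 0.3 4.4
   vertex 4.4 1.1 4.8
  endloop
 endfacet
 facet normal -0.939 -0.254 0.230
  outer loop
   vertex 1.6 2.2 4.8
   vertex 0.0 4.4 0.7
   vertex 0.7 1.9 0.8
  endloop
 endfacet
 facet normal -0.783 -0.582 0.220
  outer loop
   vertex 1.6 2.2 4.8
   vertex 0.7 1.9 0.8
   vertex 2.9 0.3 4.4
  endloop
 endfacet
 facet normal 0.308 -0.785 -0.537
  outer loop
   vertex 3.8 2.5 1.7
   vertex 2.9 0.3 4.4
   vertex 0.7 1.9 0.8
  endloop
 endfacet
 facet normal 0.693 -0.597 -0.404
  outer loop
   vertex 3.8 2.5 1.7
   vertex 4.8 4.0 1.2
   vertex 4.4 1.1 4.8
  endloop
 endfacet
 facet normal 0.511 -0.742 -0.434
  outer loop
   vertex 3.8 2.5 1.7
   vertex 4.4 1.1 4.8
   vertex 2.9 0.3 4.4
  endloop
 endfacet
 facet normal 0.540 -0.567 -0.621
  outer loop
   vertex 3.9 3.8 0.6
   vertex 4.8 4.0 1.2
   vertex 3.8 2.5 1.7
  endloop
 endfacet
 facet normal 0.327 -0.625 -0.709
  outer loop
   vertex 3.9 3.8 0.6
   vertex 3.8 2.5 1.7
   vertex 0.7 1.9 0.8
  endloop
 endfacet
 facet normal 0.122 0.872 -0.474
  outer loop
   vertex 3.9 3.8 0.6
   vertex 0.0 4.4 0.7
   vertex 4.8 4.0 1.2
  endloop
 endfacet
 facet normal -0.033 -0.049 -0.998
  outer loop
   vertex 3.9 3.8 0.6
   vertex 0.7 1.9 0.8
   vertex 0.0 4.4 0.7
  endloop
 endfacet
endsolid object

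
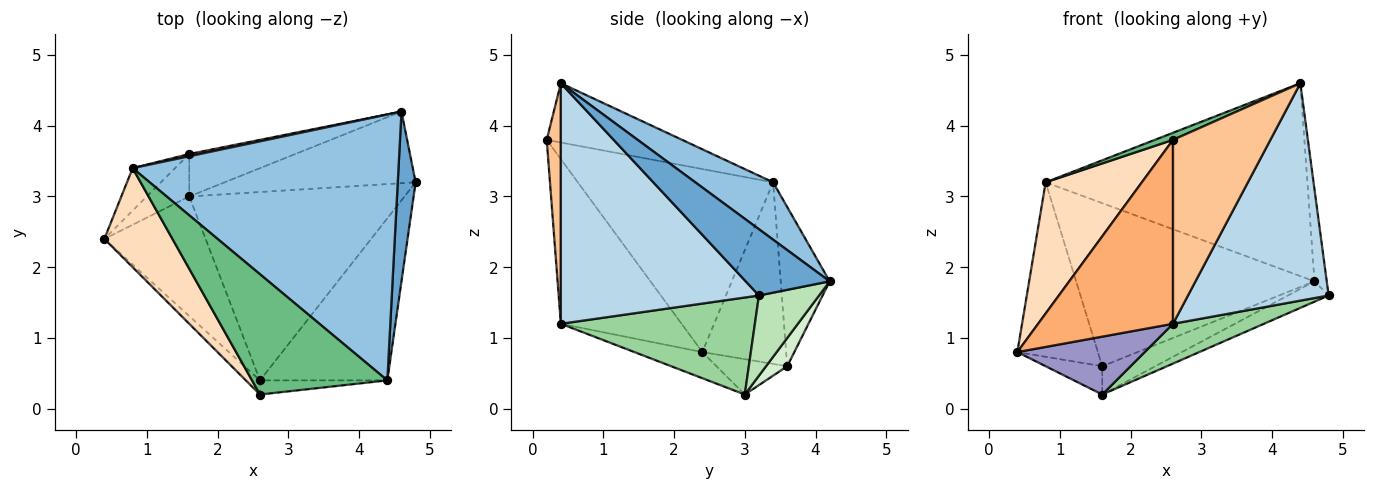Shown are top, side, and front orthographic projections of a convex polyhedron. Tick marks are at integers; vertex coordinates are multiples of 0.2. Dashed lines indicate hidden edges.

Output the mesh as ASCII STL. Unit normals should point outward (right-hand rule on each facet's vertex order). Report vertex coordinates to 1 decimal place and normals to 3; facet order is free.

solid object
 facet normal 0.956 0.140 0.258
  outer loop
   vertex 4.6 4.2 1.8
   vertex 4.4 0.4 4.6
   vertex 4.8 3.2 1.6
  endloop
 endfacet
 facet normal 0.172 0.578 0.797
  outer loop
   vertex 0.8 3.4 3.2
   vertex 4.4 0.4 4.6
   vertex 4.6 4.2 1.8
  endloop
 endfacet
 facet normal 0.749 -0.532 -0.396
  outer loop
   vertex 2.6 0.4 1.2
   vertex 4.8 3.2 1.6
   vertex 4.4 0.4 4.6
  endloop
 endfacet
 facet normal -0.711 0.683 -0.166
  outer loop
   vertex 1.6 3.6 0.6
   vertex 0.4 2.4 0.8
   vertex 0.8 3.4 3.2
  endloop
 endfacet
 facet normal -0.201 0.979 0.013
  outer loop
   vertex 1.6 3.6 0.6
   vertex 0.8 3.4 3.2
   vertex 4.6 4.2 1.8
  endloop
 endfacet
 facet normal -0.666 -0.744 -0.057
  outer loop
   vertex 2.6 0.2 3.8
   vertex 0.4 2.4 0.8
   vertex 2.6 0.4 1.2
  endloop
 endfacet
 facet normal 0.143 -0.987 -0.076
  outer loop
   vertex 2.6 0.2 3.8
   vertex 2.6 0.4 1.2
   vertex 4.4 0.4 4.6
  endloop
 endfacet
 facet normal -0.851 -0.419 0.317
  outer loop
   vertex 2.6 0.2 3.8
   vertex 0.8 3.4 3.2
   vertex 0.4 2.4 0.8
  endloop
 endfacet
 facet normal -0.401 -0.054 0.915
  outer loop
   vertex 2.6 0.2 3.8
   vertex 4.4 0.4 4.6
   vertex 0.8 3.4 3.2
  endloop
 endfacet
 facet normal 0.403 -0.189 -0.895
  outer loop
   vertex 1.6 3.0 0.2
   vertex 4.8 3.2 1.6
   vertex 2.6 0.4 1.2
  endloop
 endfacet
 facet normal 0.374 0.253 -0.892
  outer loop
   vertex 1.6 3.0 0.2
   vertex 4.6 4.2 1.8
   vertex 4.8 3.2 1.6
  endloop
 endfacet
 facet normal 0.217 0.542 -0.812
  outer loop
   vertex 1.6 3.0 0.2
   vertex 1.6 3.6 0.6
   vertex 4.6 4.2 1.8
  endloop
 endfacet
 facet normal -0.226 -0.424 -0.877
  outer loop
   vertex 1.6 3.0 0.2
   vertex 2.6 0.4 1.2
   vertex 0.4 2.4 0.8
  endloop
 endfacet
 facet normal -0.570 0.456 -0.684
  outer loop
   vertex 1.6 3.0 0.2
   vertex 0.4 2.4 0.8
   vertex 1.6 3.6 0.6
  endloop
 endfacet
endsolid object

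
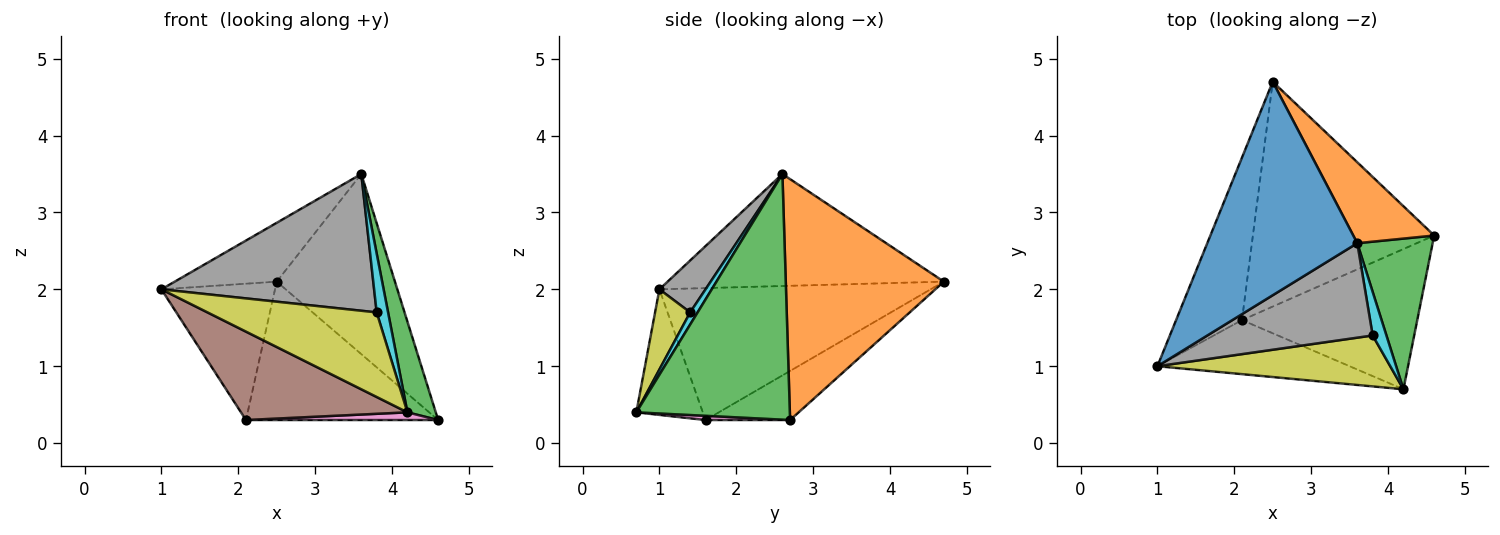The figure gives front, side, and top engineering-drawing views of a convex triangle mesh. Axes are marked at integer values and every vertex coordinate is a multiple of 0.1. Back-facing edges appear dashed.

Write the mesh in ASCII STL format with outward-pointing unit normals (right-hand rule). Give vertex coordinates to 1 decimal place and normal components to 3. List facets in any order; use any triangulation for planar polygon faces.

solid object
 facet normal -0.584 0.216 0.782
  outer loop
   vertex 3.6 2.6 3.5
   vertex 2.5 4.7 2.1
   vertex 1.0 1.0 2.0
  endloop
 endfacet
 facet normal 0.773 0.578 0.260
  outer loop
   vertex 3.6 2.6 3.5
   vertex 4.6 2.7 0.3
   vertex 2.5 4.7 2.1
  endloop
 endfacet
 facet normal 0.941 -0.174 0.289
  outer loop
   vertex 4.2 0.7 0.4
   vertex 4.6 2.7 0.3
   vertex 3.6 2.6 3.5
  endloop
 endfacet
 facet normal -0.838 0.351 -0.418
  outer loop
   vertex 2.1 1.6 0.3
   vertex 1.0 1.0 2.0
   vertex 2.5 4.7 2.1
  endloop
 endfacet
 facet normal -0.225 0.511 -0.830
  outer loop
   vertex 2.1 1.6 0.3
   vertex 2.5 4.7 2.1
   vertex 4.6 2.7 0.3
  endloop
 endfacet
 facet normal -0.323 -0.808 -0.494
  outer loop
   vertex 2.1 1.6 0.3
   vertex 4.2 0.7 0.4
   vertex 1.0 1.0 2.0
  endloop
 endfacet
 facet normal 0.024 -0.055 -0.998
  outer loop
   vertex 2.1 1.6 0.3
   vertex 4.6 2.7 0.3
   vertex 4.2 0.7 0.4
  endloop
 endfacet
 facet normal 0.176 -0.810 0.560
  outer loop
   vertex 3.8 1.4 1.7
   vertex 3.6 2.6 3.5
   vertex 1.0 1.0 2.0
  endloop
 endfacet
 facet normal 0.175 -0.843 0.508
  outer loop
   vertex 3.8 1.4 1.7
   vertex 1.0 1.0 2.0
   vertex 4.2 0.7 0.4
  endloop
 endfacet
 facet normal 0.464 -0.712 0.526
  outer loop
   vertex 3.8 1.4 1.7
   vertex 4.2 0.7 0.4
   vertex 3.6 2.6 3.5
  endloop
 endfacet
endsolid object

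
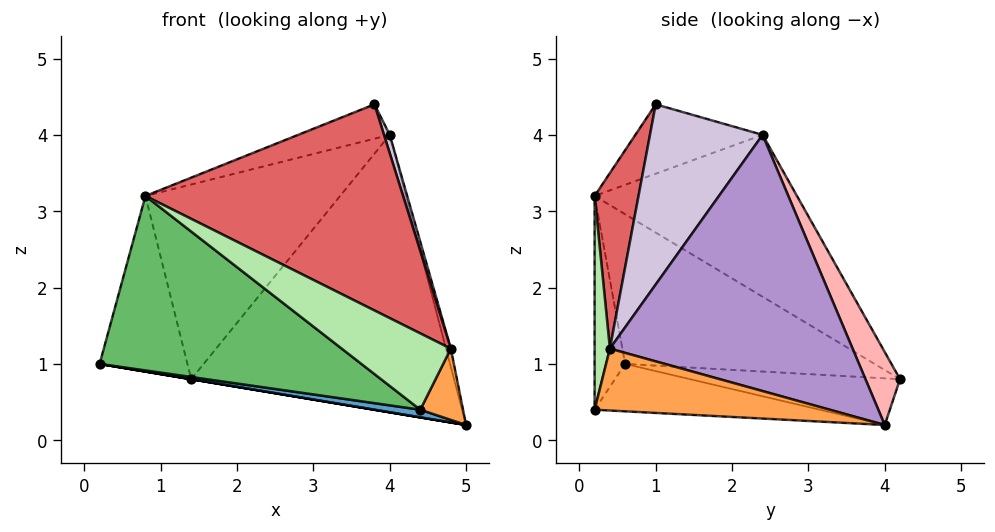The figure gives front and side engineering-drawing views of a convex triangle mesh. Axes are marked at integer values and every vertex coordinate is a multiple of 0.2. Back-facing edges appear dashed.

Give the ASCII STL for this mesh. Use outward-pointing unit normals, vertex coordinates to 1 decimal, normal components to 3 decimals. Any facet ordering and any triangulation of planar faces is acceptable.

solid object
 facet normal -0.144 -0.029 -0.989
  outer loop
   vertex 4.4 0.2 0.4
   vertex 0.2 0.6 1.0
   vertex 5.0 4.0 0.2
  endloop
 endfacet
 facet normal -0.164 0.000 -0.986
  outer loop
   vertex 1.4 4.2 0.8
   vertex 5.0 4.0 0.2
   vertex 0.2 0.6 1.0
  endloop
 endfacet
 facet normal 0.898 -0.163 -0.408
  outer loop
   vertex 4.8 0.4 1.2
   vertex 4.4 0.2 0.4
   vertex 5.0 4.0 0.2
  endloop
 endfacet
 facet normal -0.899 0.316 0.303
  outer loop
   vertex 0.8 0.2 3.2
   vertex 1.4 4.2 0.8
   vertex 0.2 0.6 1.0
  endloop
 endfacet
 facet normal -0.115 -0.982 -0.147
  outer loop
   vertex 0.8 0.2 3.2
   vertex 0.2 0.6 1.0
   vertex 4.4 0.2 0.4
  endloop
 endfacet
 facet normal 0.136 -0.975 0.175
  outer loop
   vertex 0.8 0.2 3.2
   vertex 4.4 0.2 0.4
   vertex 4.8 0.4 1.2
  endloop
 endfacet
 facet normal 0.163 -0.959 0.231
  outer loop
   vertex 0.8 0.2 3.2
   vertex 4.8 0.4 1.2
   vertex 3.8 1.0 4.4
  endloop
 endfacet
 facet normal 0.119 0.904 0.412
  outer loop
   vertex 4.0 2.4 4.0
   vertex 5.0 4.0 0.2
   vertex 1.4 4.2 0.8
  endloop
 endfacet
 facet normal 0.965 0.019 0.262
  outer loop
   vertex 4.0 2.4 4.0
   vertex 4.8 0.4 1.2
   vertex 5.0 4.0 0.2
  endloop
 endfacet
 facet normal 0.951 -0.048 0.306
  outer loop
   vertex 4.0 2.4 4.0
   vertex 3.8 1.0 4.4
   vertex 4.8 0.4 1.2
  endloop
 endfacet
 facet normal -0.423 0.304 0.854
  outer loop
   vertex 4.0 2.4 4.0
   vertex 0.8 0.2 3.2
   vertex 3.8 1.0 4.4
  endloop
 endfacet
 facet normal -0.516 0.496 0.698
  outer loop
   vertex 4.0 2.4 4.0
   vertex 1.4 4.2 0.8
   vertex 0.8 0.2 3.2
  endloop
 endfacet
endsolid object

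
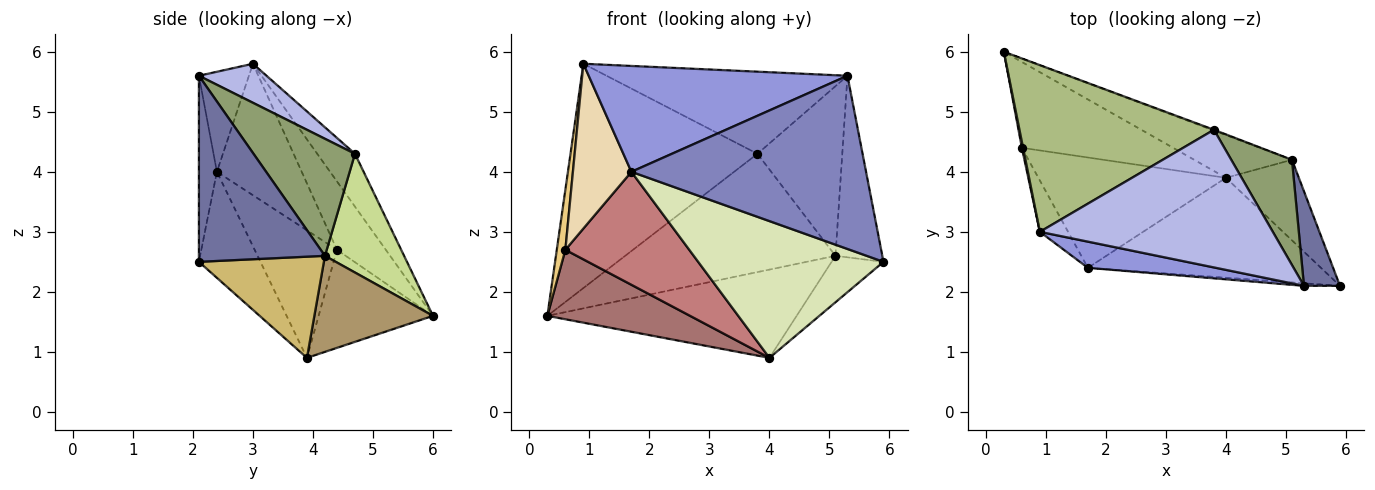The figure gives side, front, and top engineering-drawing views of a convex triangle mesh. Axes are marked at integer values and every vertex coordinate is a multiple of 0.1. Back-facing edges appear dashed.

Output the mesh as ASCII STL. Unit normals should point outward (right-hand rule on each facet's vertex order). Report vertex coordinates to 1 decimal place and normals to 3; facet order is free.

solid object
 facet normal 0.922 0.343 0.179
  outer loop
   vertex 5.1 4.2 2.6
   vertex 5.3 2.1 5.6
   vertex 5.9 2.1 2.5
  endloop
 endfacet
 facet normal -0.076 -0.997 -0.015
  outer loop
   vertex 1.7 2.4 4.0
   vertex 5.9 2.1 2.5
   vertex 5.3 2.1 5.6
  endloop
 endfacet
 facet normal -0.184 -0.954 0.236
  outer loop
   vertex 1.7 2.4 4.0
   vertex 5.3 2.1 5.6
   vertex 0.9 3.0 5.8
  endloop
 endfacet
 facet normal 0.142 0.507 0.850
  outer loop
   vertex 3.8 4.7 4.3
   vertex 0.9 3.0 5.8
   vertex 5.3 2.1 5.6
  endloop
 endfacet
 facet normal 0.713 0.596 0.370
  outer loop
   vertex 3.8 4.7 4.3
   vertex 5.3 2.1 5.6
   vertex 5.1 4.2 2.6
  endloop
 endfacet
 facet normal -0.160 0.792 0.589
  outer loop
   vertex 3.8 4.7 4.3
   vertex 0.3 6.0 1.6
   vertex 0.9 3.0 5.8
  endloop
 endfacet
 facet normal 0.352 0.936 -0.006
  outer loop
   vertex 3.8 4.7 4.3
   vertex 5.1 4.2 2.6
   vertex 0.3 6.0 1.6
  endloop
 endfacet
 facet normal -0.259 -0.780 -0.570
  outer loop
   vertex 4.0 3.9 0.9
   vertex 5.9 2.1 2.5
   vertex 1.7 2.4 4.0
  endloop
 endfacet
 facet normal 0.394 0.827 -0.401
  outer loop
   vertex 4.0 3.9 0.9
   vertex 0.3 6.0 1.6
   vertex 5.1 4.2 2.6
  endloop
 endfacet
 facet normal 0.769 0.319 -0.554
  outer loop
   vertex 4.0 3.9 0.9
   vertex 5.1 4.2 2.6
   vertex 5.9 2.1 2.5
  endloop
 endfacet
 facet normal -0.985 -0.173 0.017
  outer loop
   vertex 0.6 4.4 2.7
   vertex 0.9 3.0 5.8
   vertex 0.3 6.0 1.6
  endloop
 endfacet
 facet normal -0.811 -0.559 -0.174
  outer loop
   vertex 0.6 4.4 2.7
   vertex 1.7 2.4 4.0
   vertex 0.9 3.0 5.8
  endloop
 endfacet
 facet normal -0.450 -0.562 -0.694
  outer loop
   vertex 0.6 4.4 2.7
   vertex 0.3 6.0 1.6
   vertex 4.0 3.9 0.9
  endloop
 endfacet
 facet normal -0.429 -0.646 -0.631
  outer loop
   vertex 0.6 4.4 2.7
   vertex 4.0 3.9 0.9
   vertex 1.7 2.4 4.0
  endloop
 endfacet
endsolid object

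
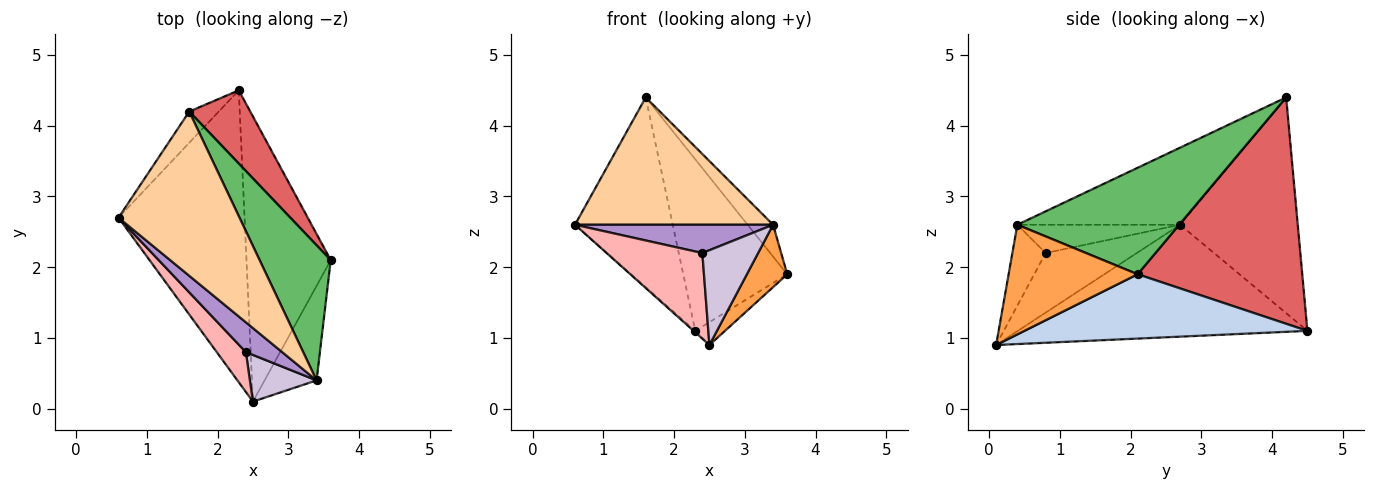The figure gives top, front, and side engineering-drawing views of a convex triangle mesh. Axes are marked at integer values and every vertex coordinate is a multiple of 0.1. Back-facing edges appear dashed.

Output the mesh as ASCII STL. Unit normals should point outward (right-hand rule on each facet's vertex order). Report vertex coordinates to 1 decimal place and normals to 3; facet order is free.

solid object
 facet normal -0.664 0.004 -0.748
  outer loop
   vertex 2.3 4.5 1.1
   vertex 2.5 0.1 0.9
   vertex 0.6 2.7 2.6
  endloop
 endfacet
 facet normal 0.606 0.064 -0.793
  outer loop
   vertex 2.3 4.5 1.1
   vertex 3.6 2.1 1.9
   vertex 2.5 0.1 0.9
  endloop
 endfacet
 facet normal 0.869 -0.272 -0.412
  outer loop
   vertex 3.4 0.4 2.6
   vertex 2.5 0.1 0.9
   vertex 3.6 2.1 1.9
  endloop
 endfacet
 facet normal -0.450 -0.547 0.706
  outer loop
   vertex 1.6 4.2 4.4
   vertex 0.6 2.7 2.6
   vertex 3.4 0.4 2.6
  endloop
 endfacet
 facet normal 0.825 0.130 0.551
  outer loop
   vertex 1.6 4.2 4.4
   vertex 3.4 0.4 2.6
   vertex 3.6 2.1 1.9
  endloop
 endfacet
 facet normal -0.765 0.635 -0.105
  outer loop
   vertex 1.6 4.2 4.4
   vertex 2.3 4.5 1.1
   vertex 0.6 2.7 2.6
  endloop
 endfacet
 facet normal 0.824 0.521 0.222
  outer loop
   vertex 1.6 4.2 4.4
   vertex 3.6 2.1 1.9
   vertex 2.3 4.5 1.1
  endloop
 endfacet
 facet normal -0.653 -0.686 0.319
  outer loop
   vertex 2.4 0.8 2.2
   vertex 0.6 2.7 2.6
   vertex 2.5 0.1 0.9
  endloop
 endfacet
 facet normal -0.492 -0.599 0.631
  outer loop
   vertex 2.4 0.8 2.2
   vertex 3.4 0.4 2.6
   vertex 0.6 2.7 2.6
  endloop
 endfacet
 facet normal -0.472 -0.791 0.390
  outer loop
   vertex 2.4 0.8 2.2
   vertex 2.5 0.1 0.9
   vertex 3.4 0.4 2.6
  endloop
 endfacet
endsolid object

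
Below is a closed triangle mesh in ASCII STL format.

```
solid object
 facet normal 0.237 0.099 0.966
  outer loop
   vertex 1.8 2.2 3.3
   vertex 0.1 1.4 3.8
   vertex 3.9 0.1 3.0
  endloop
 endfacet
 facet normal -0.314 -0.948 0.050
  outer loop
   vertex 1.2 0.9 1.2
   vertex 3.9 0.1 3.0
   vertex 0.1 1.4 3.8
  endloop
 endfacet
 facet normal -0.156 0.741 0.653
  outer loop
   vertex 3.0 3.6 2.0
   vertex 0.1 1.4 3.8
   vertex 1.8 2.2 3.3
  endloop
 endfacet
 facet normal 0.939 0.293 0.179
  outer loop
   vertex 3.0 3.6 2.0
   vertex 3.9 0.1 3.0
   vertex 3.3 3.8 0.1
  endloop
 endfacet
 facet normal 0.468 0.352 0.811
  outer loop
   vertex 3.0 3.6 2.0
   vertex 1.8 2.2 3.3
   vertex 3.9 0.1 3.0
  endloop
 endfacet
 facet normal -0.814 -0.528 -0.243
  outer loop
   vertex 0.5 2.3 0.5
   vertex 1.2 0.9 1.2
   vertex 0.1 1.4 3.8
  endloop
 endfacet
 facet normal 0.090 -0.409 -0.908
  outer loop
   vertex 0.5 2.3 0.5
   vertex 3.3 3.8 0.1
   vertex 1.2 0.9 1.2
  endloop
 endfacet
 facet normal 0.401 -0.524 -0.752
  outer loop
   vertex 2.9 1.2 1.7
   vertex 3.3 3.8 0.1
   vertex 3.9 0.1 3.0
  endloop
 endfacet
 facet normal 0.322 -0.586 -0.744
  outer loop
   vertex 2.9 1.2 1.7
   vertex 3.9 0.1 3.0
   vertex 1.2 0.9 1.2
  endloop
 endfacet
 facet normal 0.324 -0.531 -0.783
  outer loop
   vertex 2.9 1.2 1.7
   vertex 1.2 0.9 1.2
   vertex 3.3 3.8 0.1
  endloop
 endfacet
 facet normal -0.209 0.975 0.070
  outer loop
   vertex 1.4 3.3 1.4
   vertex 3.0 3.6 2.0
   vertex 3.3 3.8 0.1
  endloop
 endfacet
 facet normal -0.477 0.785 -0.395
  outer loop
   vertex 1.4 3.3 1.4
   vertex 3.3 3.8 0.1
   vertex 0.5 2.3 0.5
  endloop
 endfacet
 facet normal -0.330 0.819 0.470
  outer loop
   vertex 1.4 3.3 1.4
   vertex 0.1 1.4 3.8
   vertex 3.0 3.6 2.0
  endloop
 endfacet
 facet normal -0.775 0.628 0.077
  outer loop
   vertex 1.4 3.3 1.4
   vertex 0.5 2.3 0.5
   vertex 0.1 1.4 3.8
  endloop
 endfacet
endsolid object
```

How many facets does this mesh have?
14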